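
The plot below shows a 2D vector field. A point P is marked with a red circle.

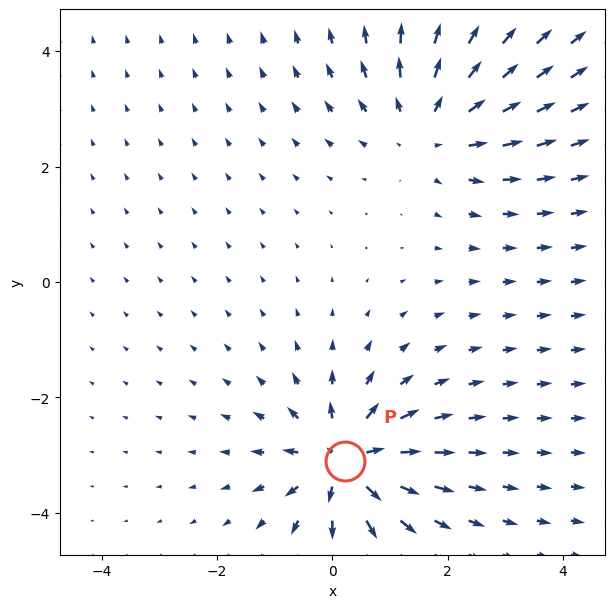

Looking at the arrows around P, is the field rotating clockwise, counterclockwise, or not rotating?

not rotating

Near P at (0.2, -3.1) the arrows show no circulation. The curl there is ≈0.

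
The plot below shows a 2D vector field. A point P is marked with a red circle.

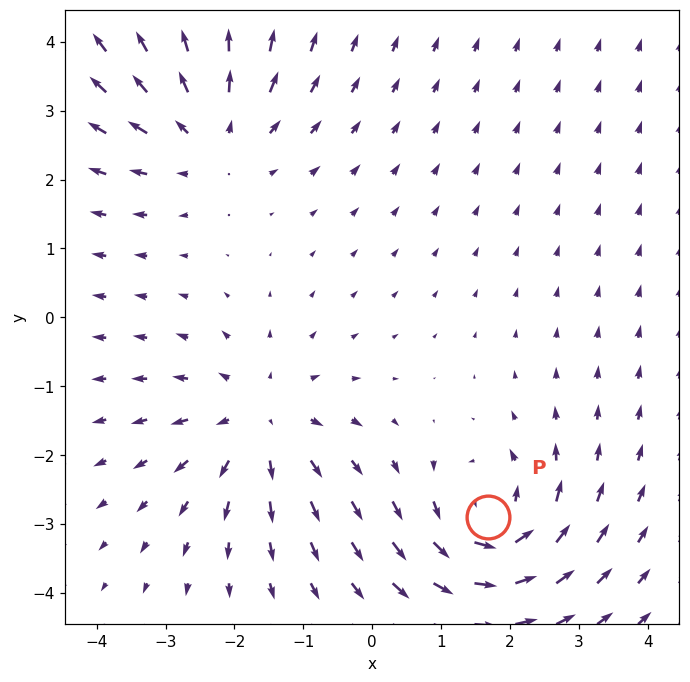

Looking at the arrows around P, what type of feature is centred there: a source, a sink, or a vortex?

At P (1.7, -2.9) the arrows circulate counterclockwise. Divergence ≈0, curl about +7 — near-zero divergence with nonzero curl is a vortex.

vortex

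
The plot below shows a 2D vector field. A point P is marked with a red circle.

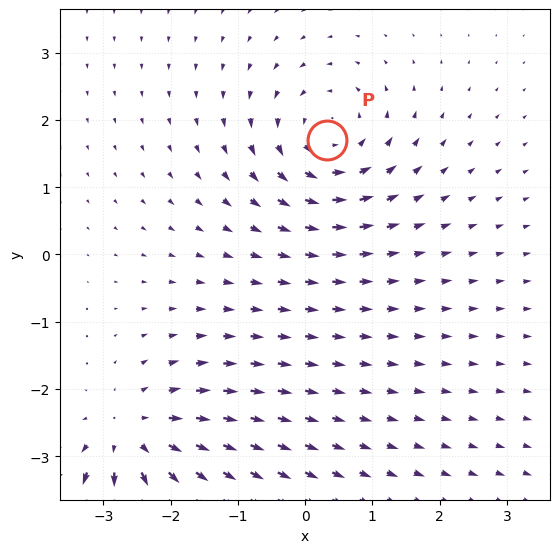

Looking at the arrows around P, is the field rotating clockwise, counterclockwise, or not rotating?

Near P at (0.3, 1.7) the arrows circulate counterclockwise. The curl (z-component) there is about +5; positive curl means counterclockwise rotation.

counterclockwise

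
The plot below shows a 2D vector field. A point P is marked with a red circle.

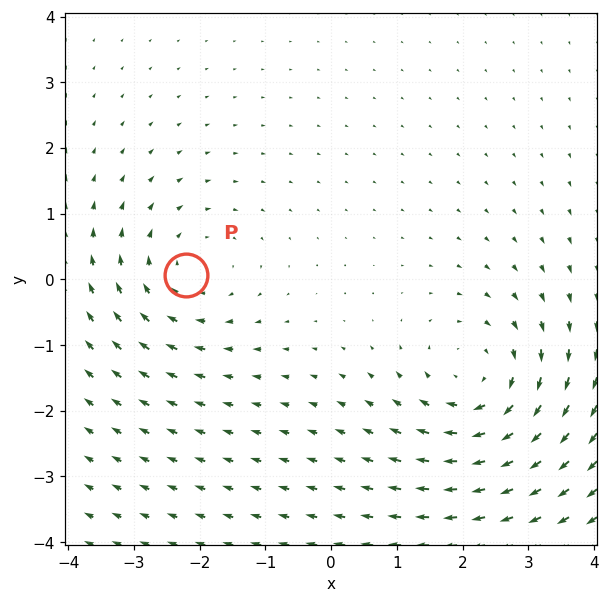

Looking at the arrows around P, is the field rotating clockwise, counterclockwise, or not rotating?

Near P at (-2.2, 0.1) the arrows circulate clockwise. The curl (z-component) there is about -3; negative curl means clockwise rotation.

clockwise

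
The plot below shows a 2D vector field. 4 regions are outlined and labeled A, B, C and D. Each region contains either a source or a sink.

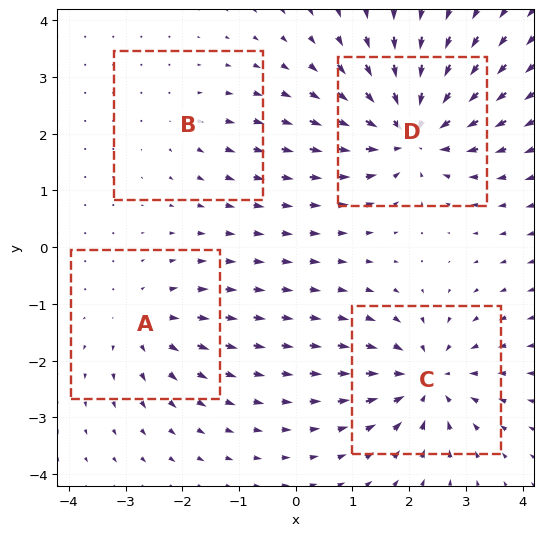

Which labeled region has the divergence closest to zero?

B

Divergence at each region's feature centre — A: about +4, B: about +2, C: about -6, D: about -7. Region B is closest to zero.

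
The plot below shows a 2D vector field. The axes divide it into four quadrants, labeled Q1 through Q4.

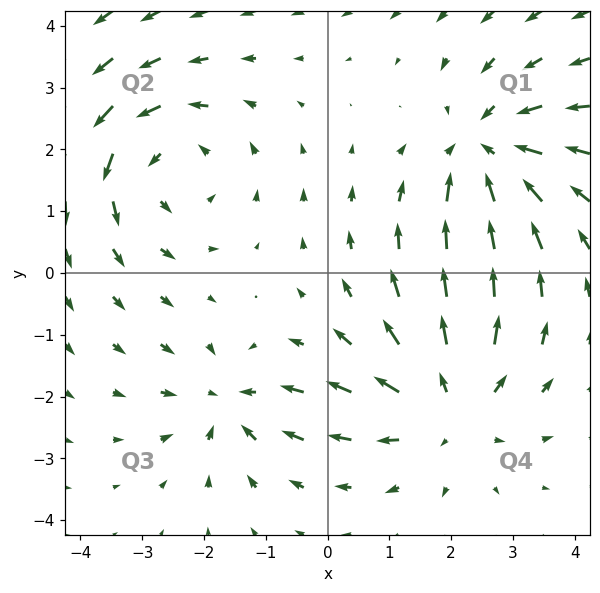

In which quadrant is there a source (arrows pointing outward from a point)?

Q4

The source sits at approximately (2.0, -2.1), which lies in quadrant Q4. The divergence there is about +4, positive as expected for a source.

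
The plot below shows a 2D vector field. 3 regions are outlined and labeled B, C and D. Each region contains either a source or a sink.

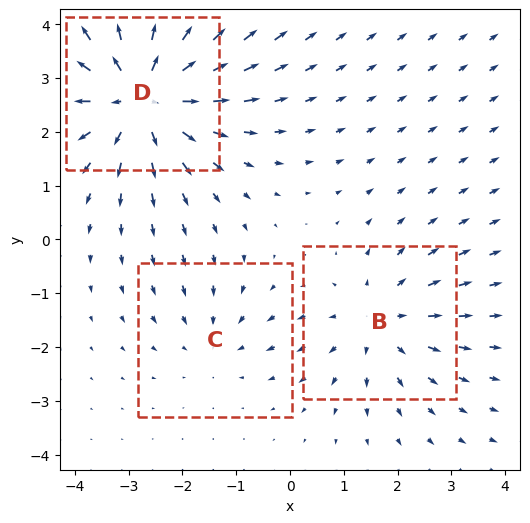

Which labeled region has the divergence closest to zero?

Divergence at each region's feature centre — B: about +3, C: about -2, D: about +5. Region C is closest to zero.

C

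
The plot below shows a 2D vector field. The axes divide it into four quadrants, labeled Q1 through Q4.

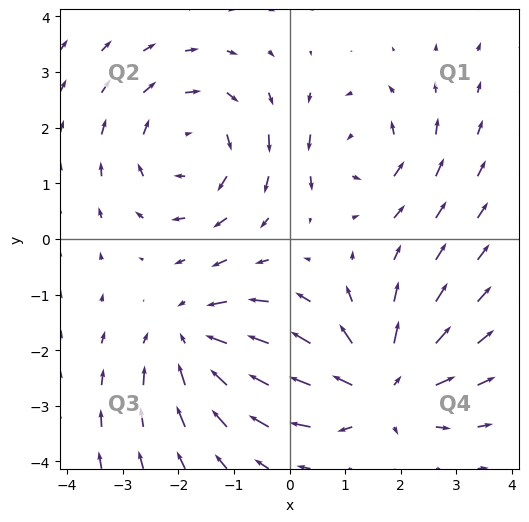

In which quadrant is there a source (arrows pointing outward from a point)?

Q4

The source sits at approximately (1.6, -2.7), which lies in quadrant Q4. The divergence there is about +5, positive as expected for a source.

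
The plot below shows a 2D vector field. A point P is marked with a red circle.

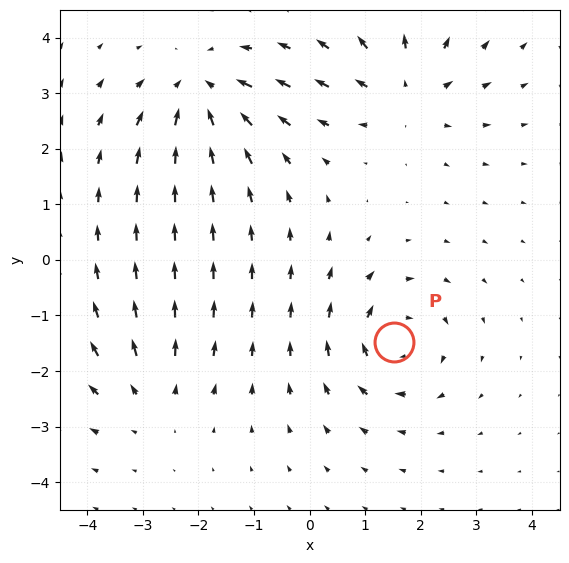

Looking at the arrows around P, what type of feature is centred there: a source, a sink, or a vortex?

vortex

At P (1.5, -1.5) the arrows circulate clockwise. Divergence ≈0, curl about -5 — near-zero divergence with nonzero curl is a vortex.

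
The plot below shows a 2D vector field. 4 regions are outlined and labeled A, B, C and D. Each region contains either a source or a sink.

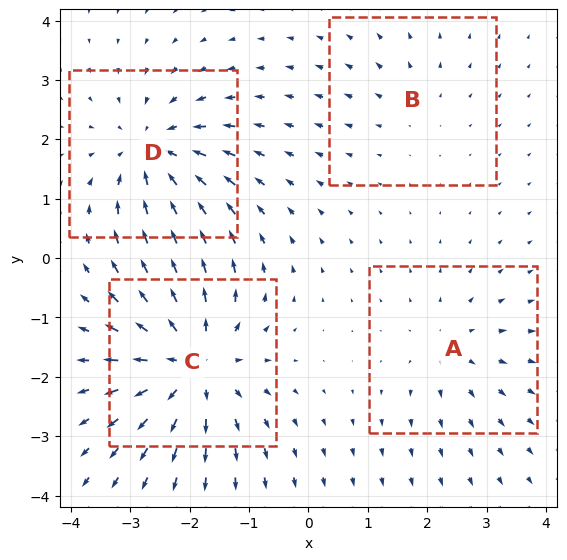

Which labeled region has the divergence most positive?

Divergence at each region's feature centre — A: about +3, B: about +2, C: about +7, D: about -5. Region C is most positive.

C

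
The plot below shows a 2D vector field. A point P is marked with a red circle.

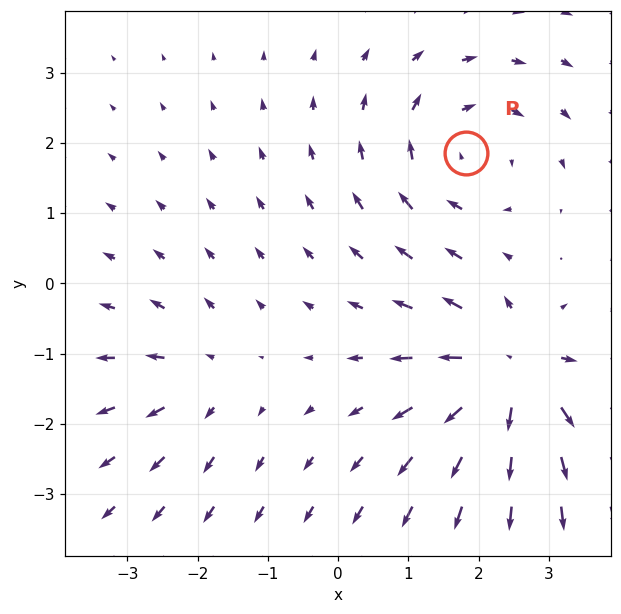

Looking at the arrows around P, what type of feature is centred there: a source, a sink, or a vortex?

vortex

At P (1.8, 1.9) the arrows circulate clockwise. Divergence ≈0, curl about -4 — near-zero divergence with nonzero curl is a vortex.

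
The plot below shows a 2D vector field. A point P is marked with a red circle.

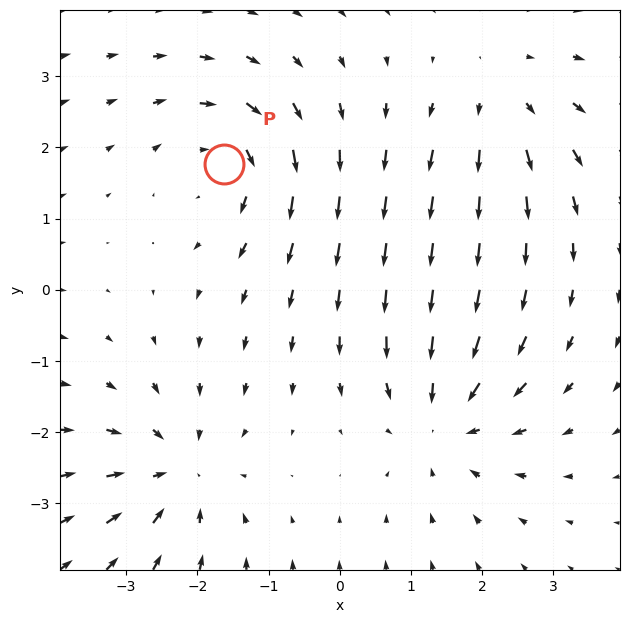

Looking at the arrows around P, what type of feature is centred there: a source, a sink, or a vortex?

vortex

At P (-1.6, 1.8) the arrows circulate clockwise. Divergence ≈0, curl about -5 — near-zero divergence with nonzero curl is a vortex.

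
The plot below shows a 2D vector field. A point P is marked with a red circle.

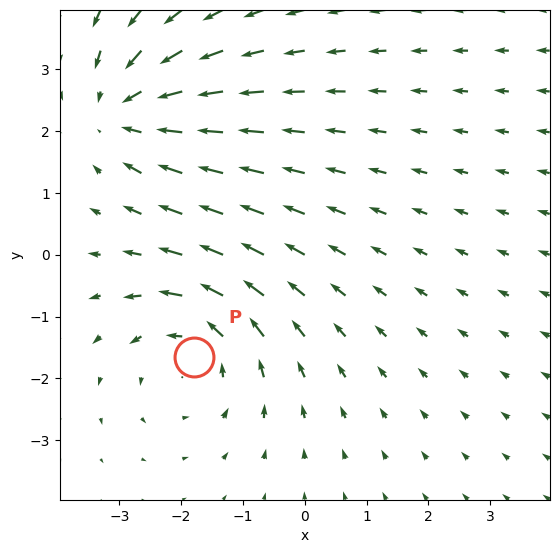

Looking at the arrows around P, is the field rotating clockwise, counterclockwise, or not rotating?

Near P at (-1.8, -1.6) the arrows circulate counterclockwise. The curl (z-component) there is about +3; positive curl means counterclockwise rotation.

counterclockwise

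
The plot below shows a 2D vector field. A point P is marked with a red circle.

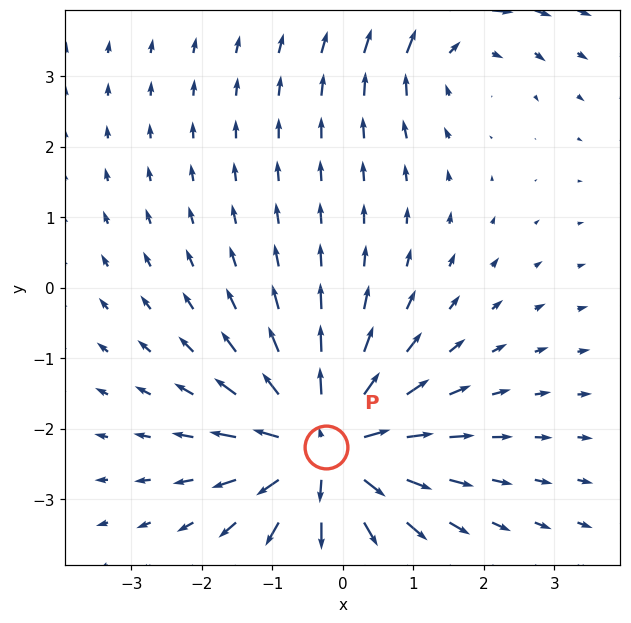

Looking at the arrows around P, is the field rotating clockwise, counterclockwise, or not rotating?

Near P at (-0.2, -2.3) the arrows show no circulation. The curl there is ≈0.

not rotating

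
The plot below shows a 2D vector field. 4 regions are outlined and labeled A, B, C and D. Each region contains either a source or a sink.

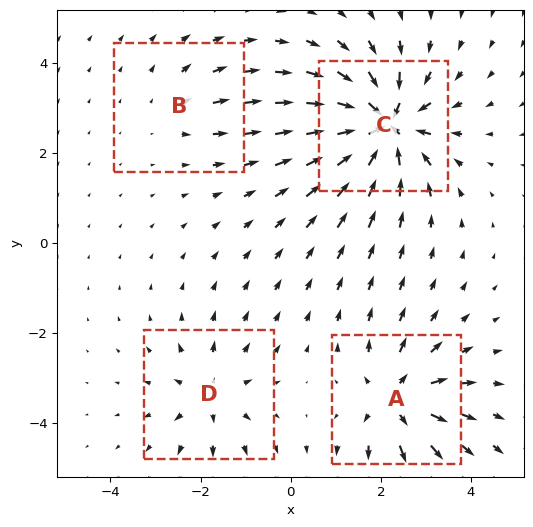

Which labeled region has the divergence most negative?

C

Divergence at each region's feature centre — A: about +6, B: about +3, C: about -9, D: about +4. Region C is most negative.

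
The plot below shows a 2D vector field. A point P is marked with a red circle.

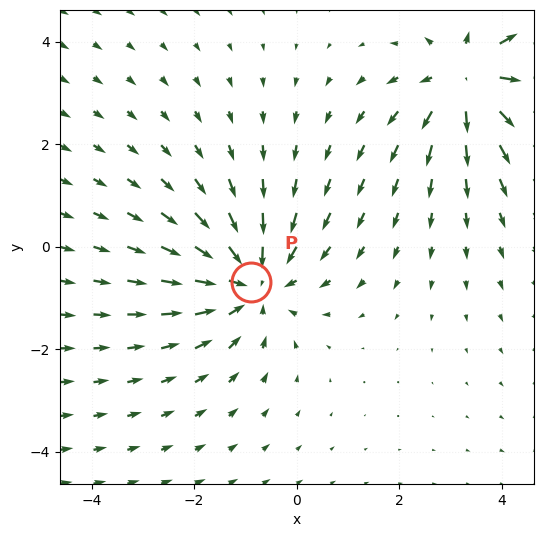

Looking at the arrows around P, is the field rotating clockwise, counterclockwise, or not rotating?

Near P at (-0.9, -0.7) the arrows show no circulation. The curl there is ≈0.

not rotating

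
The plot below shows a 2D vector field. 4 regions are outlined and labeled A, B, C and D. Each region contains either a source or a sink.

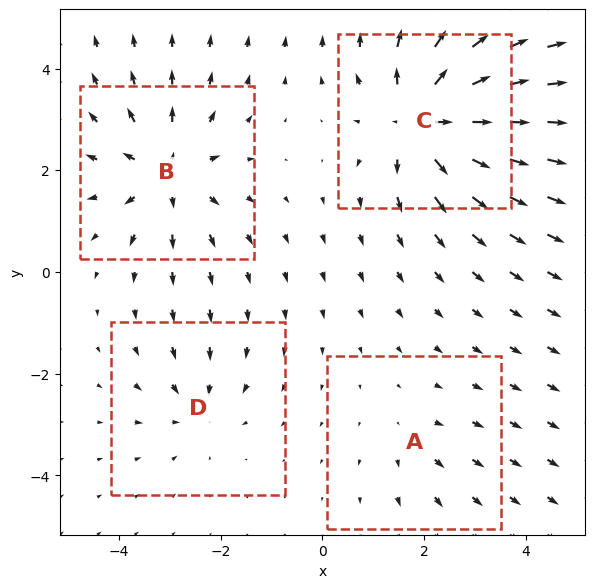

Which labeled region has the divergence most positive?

C

Divergence at each region's feature centre — A: about +2, B: about +5, C: about +7, D: about -3. Region C is most positive.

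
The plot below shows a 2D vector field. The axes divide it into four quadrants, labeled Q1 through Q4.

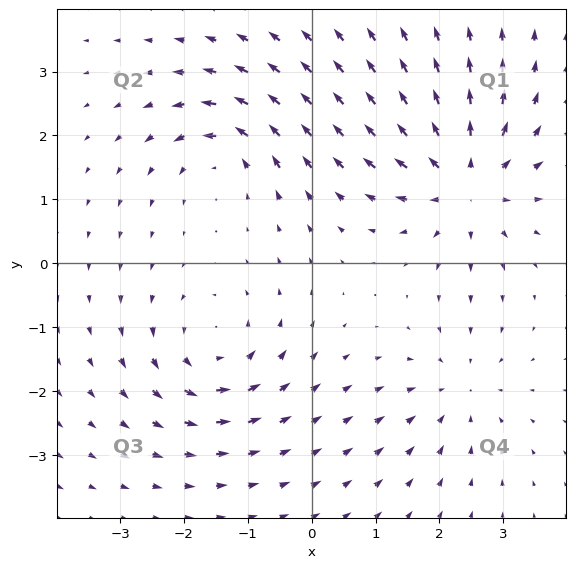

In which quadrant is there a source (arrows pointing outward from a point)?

Q1

The source sits at approximately (2.4, 1.3), which lies in quadrant Q1. The divergence there is about +6, positive as expected for a source.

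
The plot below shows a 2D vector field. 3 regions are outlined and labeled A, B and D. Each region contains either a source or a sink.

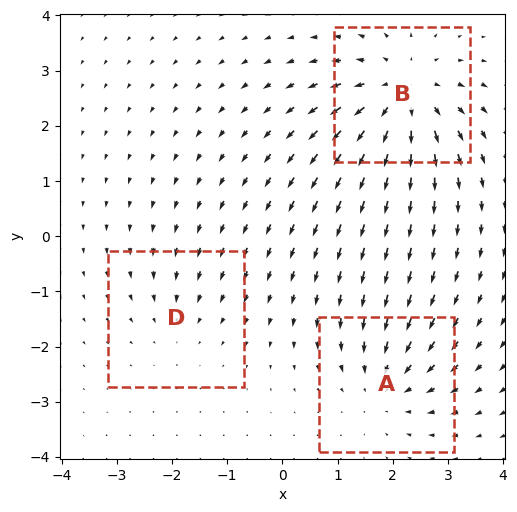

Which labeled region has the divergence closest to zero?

D

Divergence at each region's feature centre — A: about -3, B: about +5, D: about -2. Region D is closest to zero.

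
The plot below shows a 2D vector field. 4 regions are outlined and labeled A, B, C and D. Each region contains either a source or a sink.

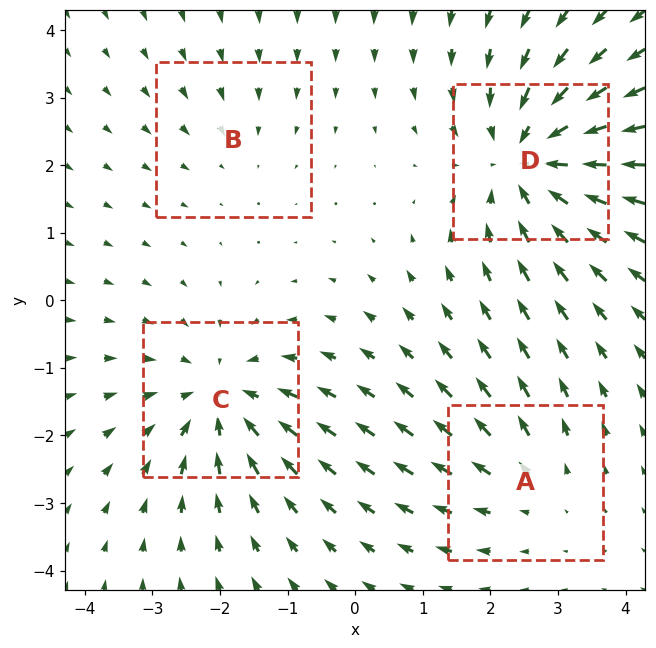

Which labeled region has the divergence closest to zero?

B

Divergence at each region's feature centre — A: about +3, B: about -2, C: about -5, D: about -6. Region B is closest to zero.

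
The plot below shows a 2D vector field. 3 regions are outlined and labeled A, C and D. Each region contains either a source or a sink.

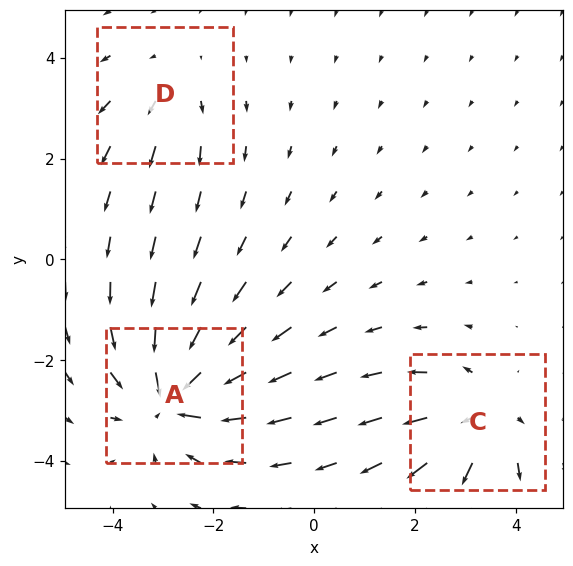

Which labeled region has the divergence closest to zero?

Divergence at each region's feature centre — A: about -5, C: about +3, D: about +2. Region D is closest to zero.

D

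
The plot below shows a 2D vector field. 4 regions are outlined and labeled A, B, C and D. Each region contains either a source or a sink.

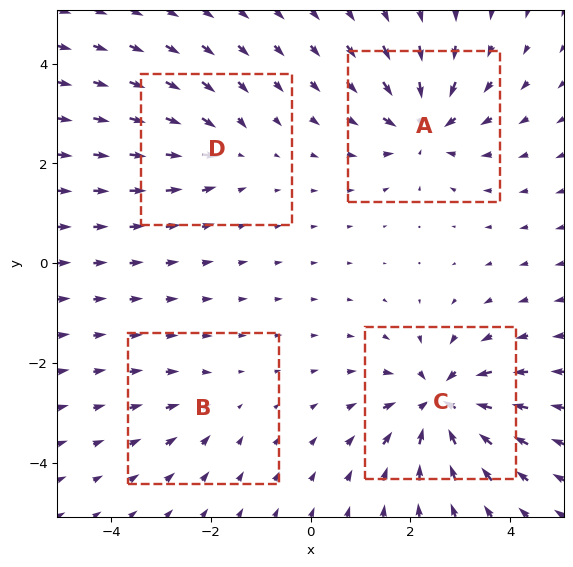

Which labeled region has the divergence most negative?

C

Divergence at each region's feature centre — A: about -6, B: about -2, C: about -8, D: about -4. Region C is most negative.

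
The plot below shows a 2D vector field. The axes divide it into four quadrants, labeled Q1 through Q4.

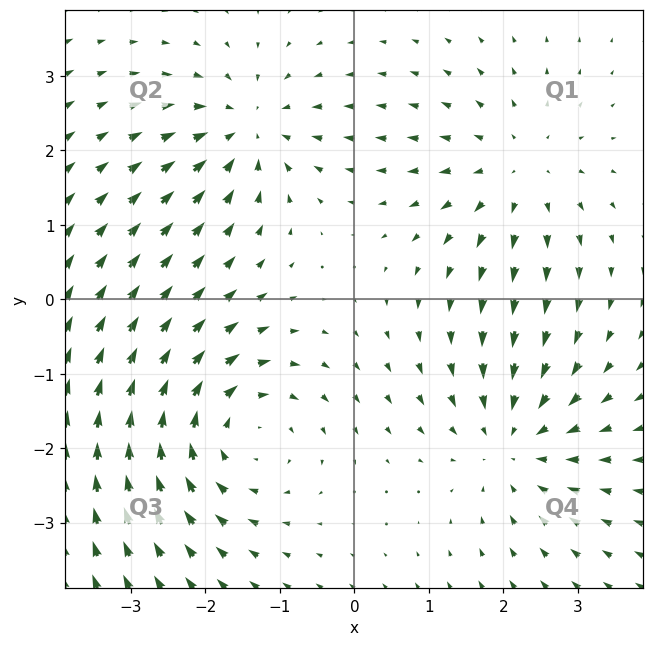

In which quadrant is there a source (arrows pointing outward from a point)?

The source sits at approximately (2.2, 1.7), which lies in quadrant Q1. The divergence there is about +3, positive as expected for a source.

Q1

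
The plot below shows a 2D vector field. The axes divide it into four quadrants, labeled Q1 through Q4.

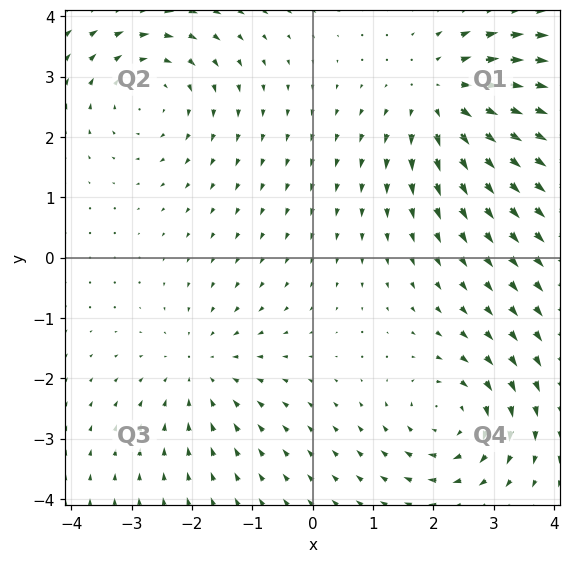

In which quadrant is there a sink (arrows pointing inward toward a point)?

The sink sits at approximately (-1.9, -1.8), which lies in quadrant Q3. The divergence there is about -3, negative as expected for a sink.

Q3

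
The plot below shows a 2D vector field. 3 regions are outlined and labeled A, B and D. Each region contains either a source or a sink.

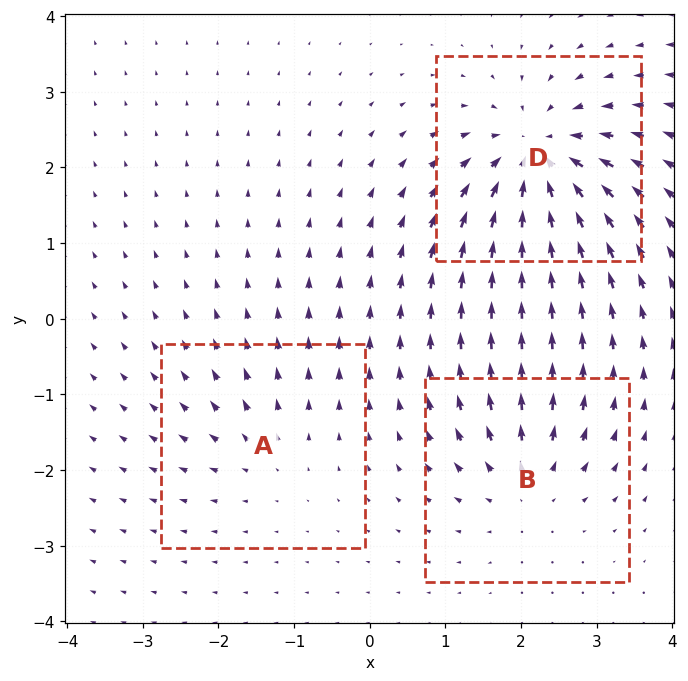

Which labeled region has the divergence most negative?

Divergence at each region's feature centre — A: about +2, B: about +4, D: about -6. Region D is most negative.

D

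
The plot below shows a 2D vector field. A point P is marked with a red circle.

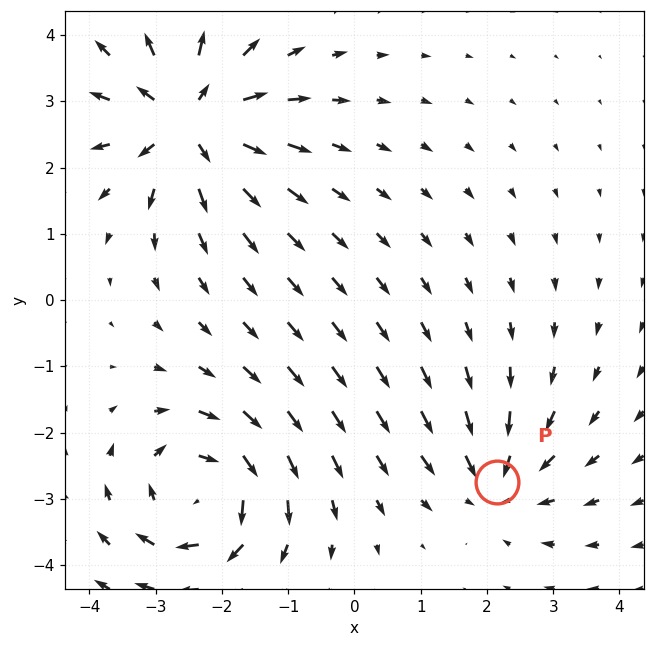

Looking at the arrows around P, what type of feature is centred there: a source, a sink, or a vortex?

sink

At P (2.1, -2.7) the arrows converge inward. Divergence about -3, curl ≈0 — negative divergence with near-zero curl is a sink.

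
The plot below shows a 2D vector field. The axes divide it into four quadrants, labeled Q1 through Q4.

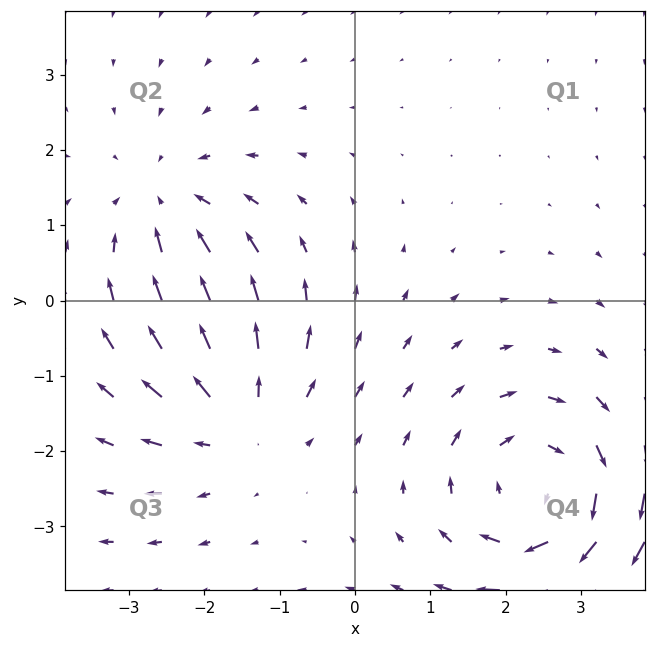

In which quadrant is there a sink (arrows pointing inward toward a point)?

The sink sits at approximately (-2.5, 1.2), which lies in quadrant Q2. The divergence there is about -3, negative as expected for a sink.

Q2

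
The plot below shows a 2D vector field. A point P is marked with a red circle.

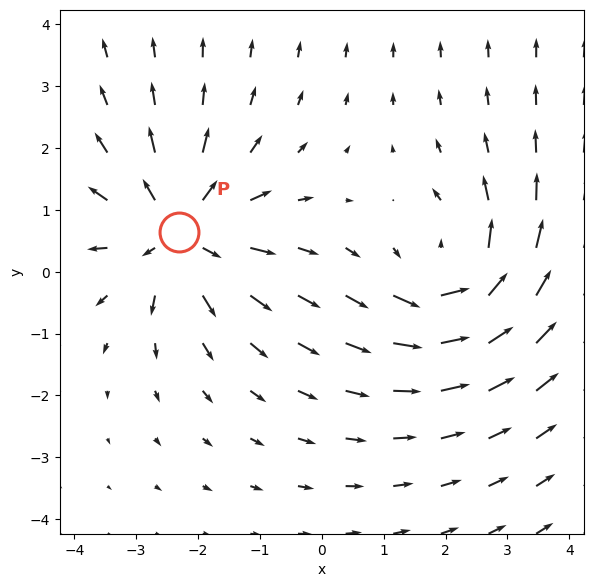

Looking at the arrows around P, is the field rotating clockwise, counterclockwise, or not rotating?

Near P at (-2.3, 0.6) the arrows show no circulation. The curl there is ≈0.

not rotating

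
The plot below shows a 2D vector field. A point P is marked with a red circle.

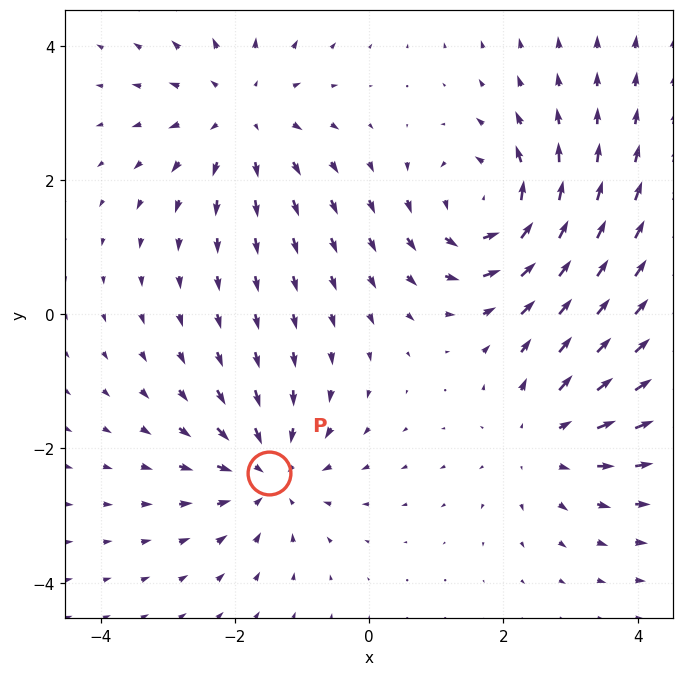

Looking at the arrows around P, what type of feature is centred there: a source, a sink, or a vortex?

At P (-1.5, -2.4) the arrows converge inward. Divergence about -4, curl ≈0 — negative divergence with near-zero curl is a sink.

sink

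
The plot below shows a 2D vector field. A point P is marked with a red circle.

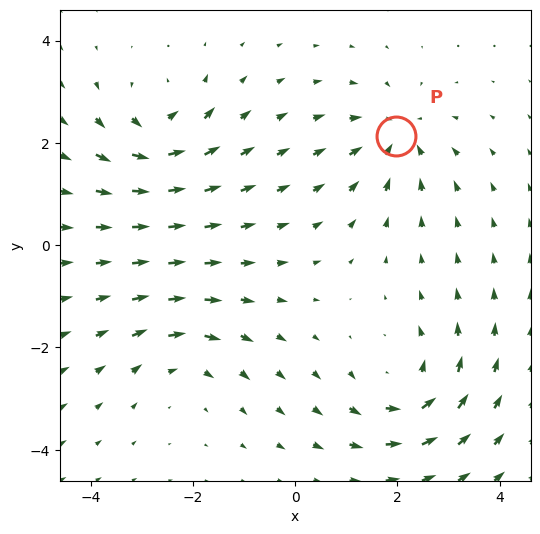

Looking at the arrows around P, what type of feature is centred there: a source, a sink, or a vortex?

sink

At P (2.0, 2.1) the arrows converge inward. Divergence about -4, curl ≈0 — negative divergence with near-zero curl is a sink.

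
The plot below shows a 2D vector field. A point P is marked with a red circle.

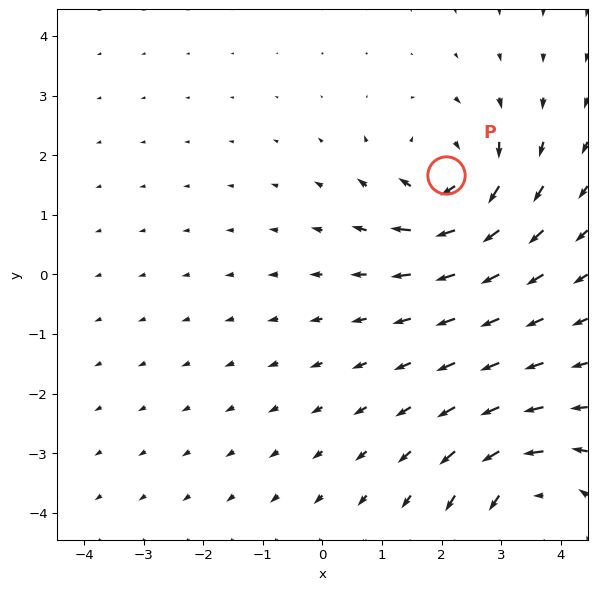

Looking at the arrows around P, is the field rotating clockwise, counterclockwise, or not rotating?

Near P at (2.1, 1.7) the arrows circulate clockwise. The curl (z-component) there is about -5; negative curl means clockwise rotation.

clockwise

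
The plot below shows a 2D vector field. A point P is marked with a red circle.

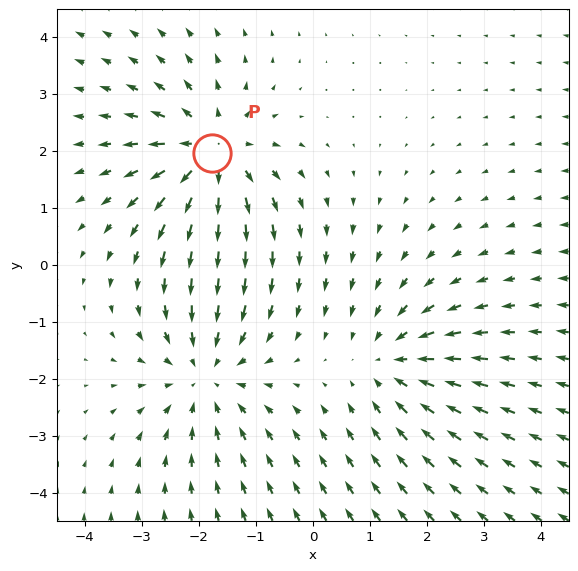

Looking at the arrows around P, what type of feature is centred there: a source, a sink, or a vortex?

source

At P (-1.8, 2.0) the arrows spread outward. Divergence about +5, curl ≈0 — positive divergence with near-zero curl is a source.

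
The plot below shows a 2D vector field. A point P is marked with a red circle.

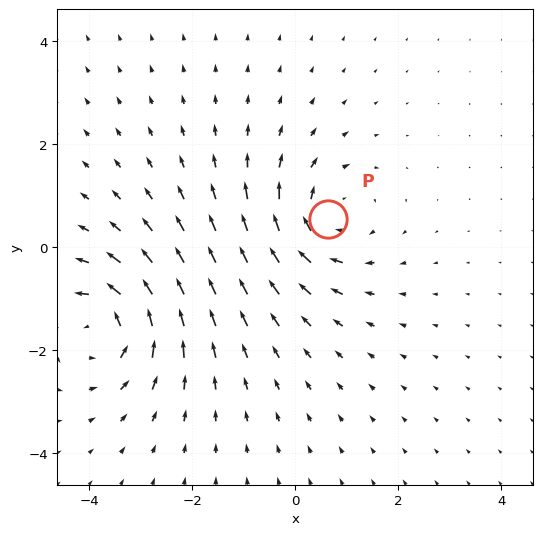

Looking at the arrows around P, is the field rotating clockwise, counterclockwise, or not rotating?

clockwise

Near P at (0.6, 0.5) the arrows circulate clockwise. The curl (z-component) there is about -5; negative curl means clockwise rotation.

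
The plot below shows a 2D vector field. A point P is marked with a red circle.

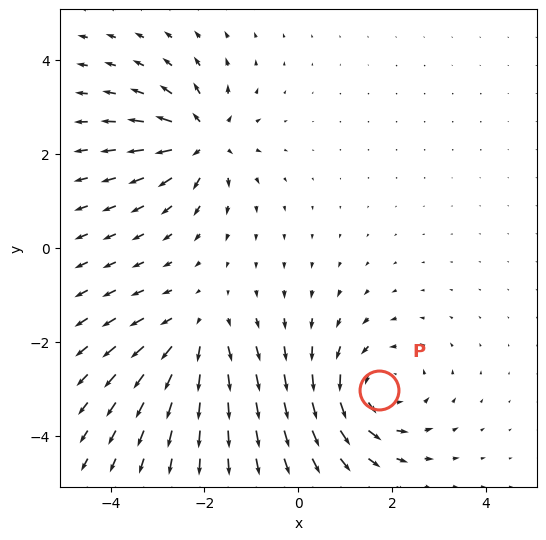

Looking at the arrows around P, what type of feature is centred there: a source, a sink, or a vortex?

vortex

At P (1.7, -3.0) the arrows circulate counterclockwise. Divergence ≈0, curl about +3 — near-zero divergence with nonzero curl is a vortex.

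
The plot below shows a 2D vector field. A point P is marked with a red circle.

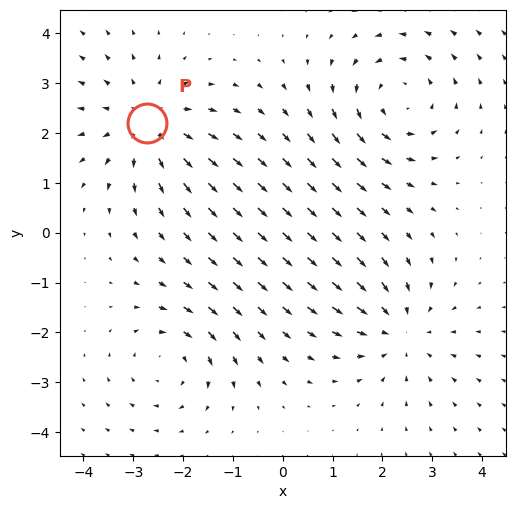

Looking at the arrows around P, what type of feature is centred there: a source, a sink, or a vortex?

At P (-2.7, 2.2) the arrows spread outward. Divergence about +4, curl ≈0 — positive divergence with near-zero curl is a source.

source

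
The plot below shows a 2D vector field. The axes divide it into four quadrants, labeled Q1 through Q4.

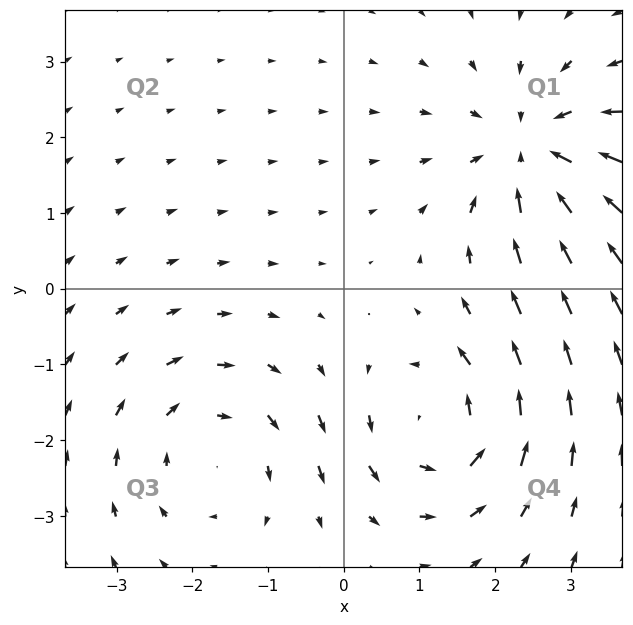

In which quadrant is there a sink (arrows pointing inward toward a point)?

The sink sits at approximately (2.5, 1.8), which lies in quadrant Q1. The divergence there is about -5, negative as expected for a sink.

Q1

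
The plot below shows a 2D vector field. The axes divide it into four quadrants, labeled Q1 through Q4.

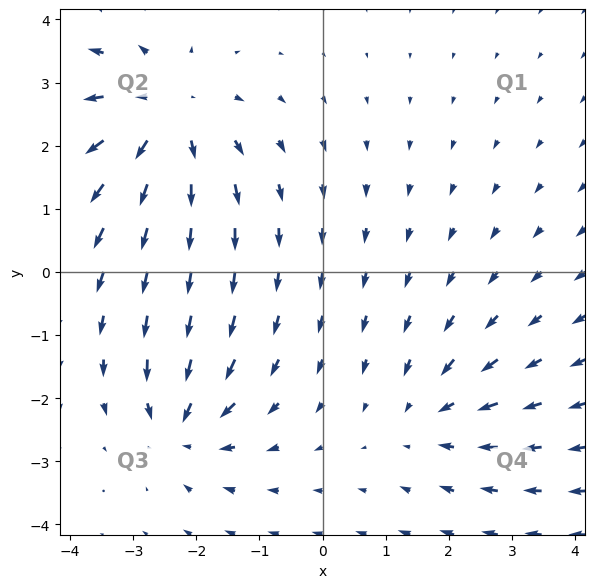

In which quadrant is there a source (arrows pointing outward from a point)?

Q2

The source sits at approximately (-2.5, 2.5), which lies in quadrant Q2. The divergence there is about +4, positive as expected for a source.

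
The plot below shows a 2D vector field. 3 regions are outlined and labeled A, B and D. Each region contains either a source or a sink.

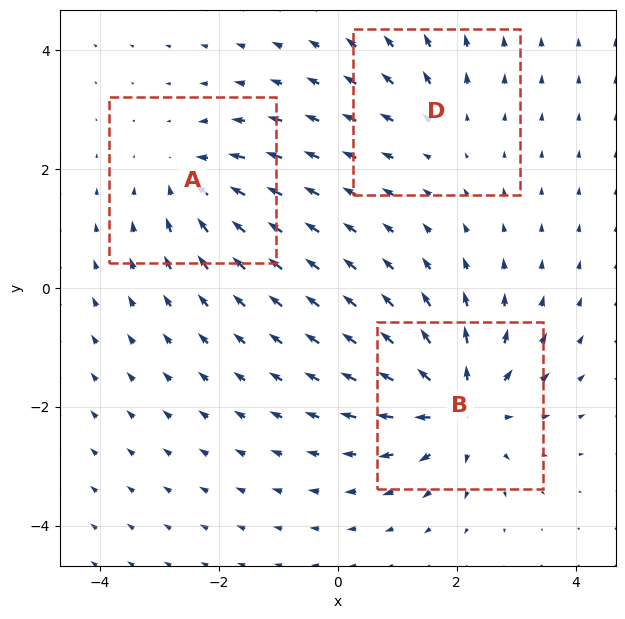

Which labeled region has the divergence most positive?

B

Divergence at each region's feature centre — A: about -4, B: about +6, D: about +2. Region B is most positive.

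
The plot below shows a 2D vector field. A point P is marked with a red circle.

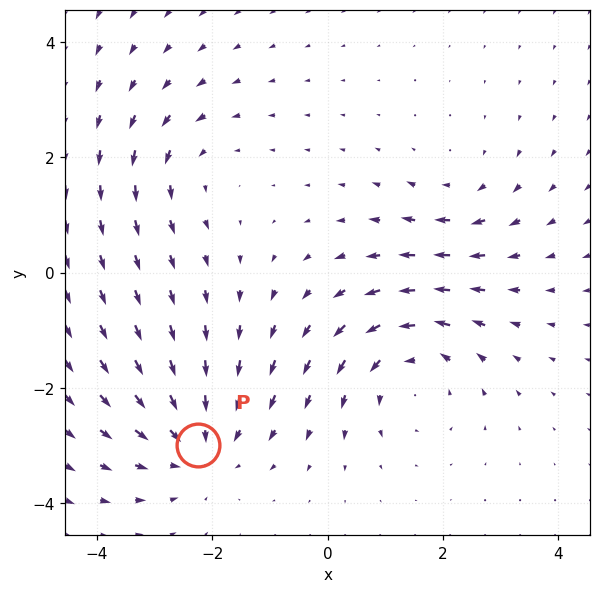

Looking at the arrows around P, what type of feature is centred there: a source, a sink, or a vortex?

At P (-2.2, -3.0) the arrows converge inward. Divergence about -3, curl ≈0 — negative divergence with near-zero curl is a sink.

sink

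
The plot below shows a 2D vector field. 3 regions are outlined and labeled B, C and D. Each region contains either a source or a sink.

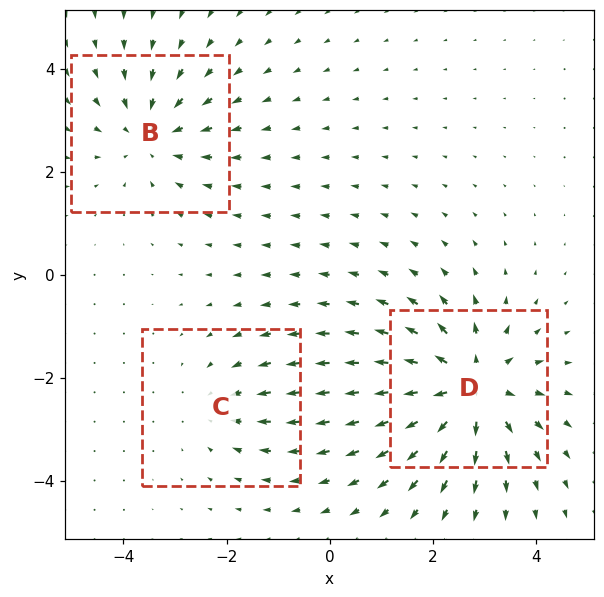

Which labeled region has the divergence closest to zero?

Divergence at each region's feature centre — B: about -3, C: about -2, D: about +5. Region C is closest to zero.

C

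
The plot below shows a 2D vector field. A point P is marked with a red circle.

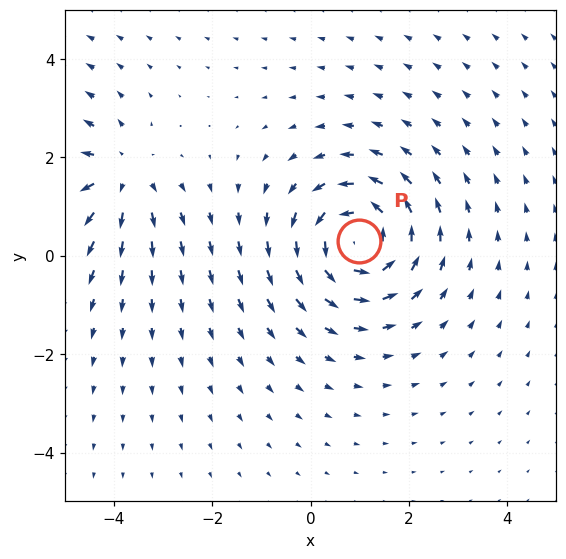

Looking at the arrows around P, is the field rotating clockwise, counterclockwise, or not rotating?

counterclockwise

Near P at (1.0, 0.3) the arrows circulate counterclockwise. The curl (z-component) there is about +5; positive curl means counterclockwise rotation.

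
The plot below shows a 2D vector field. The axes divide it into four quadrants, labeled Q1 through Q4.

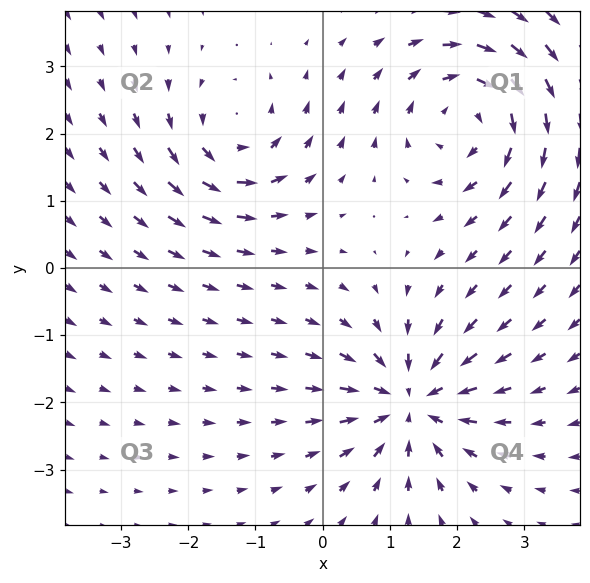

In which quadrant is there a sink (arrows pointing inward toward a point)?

The sink sits at approximately (1.3, -2.0), which lies in quadrant Q4. The divergence there is about -5, negative as expected for a sink.

Q4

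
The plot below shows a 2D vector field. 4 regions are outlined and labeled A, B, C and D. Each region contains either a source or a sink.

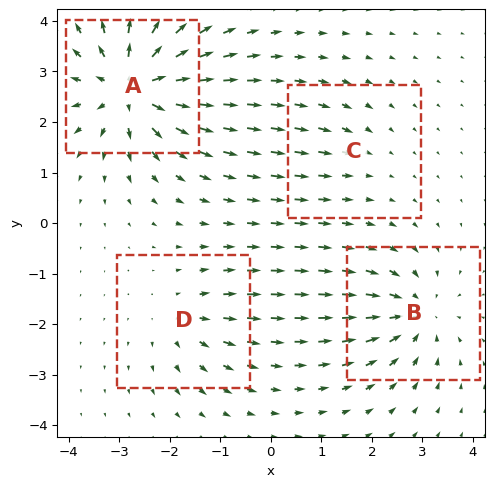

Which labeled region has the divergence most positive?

A

Divergence at each region's feature centre — A: about +8, B: about -5, C: about -2, D: about +4. Region A is most positive.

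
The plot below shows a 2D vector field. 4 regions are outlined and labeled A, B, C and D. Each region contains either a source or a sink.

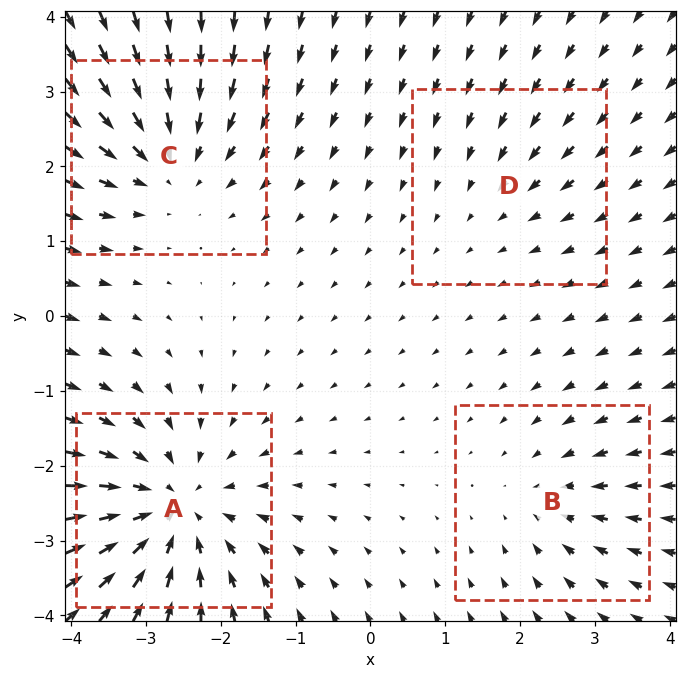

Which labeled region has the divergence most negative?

Divergence at each region's feature centre — A: about -6, B: about -3, C: about -5, D: about -2. Region A is most negative.

A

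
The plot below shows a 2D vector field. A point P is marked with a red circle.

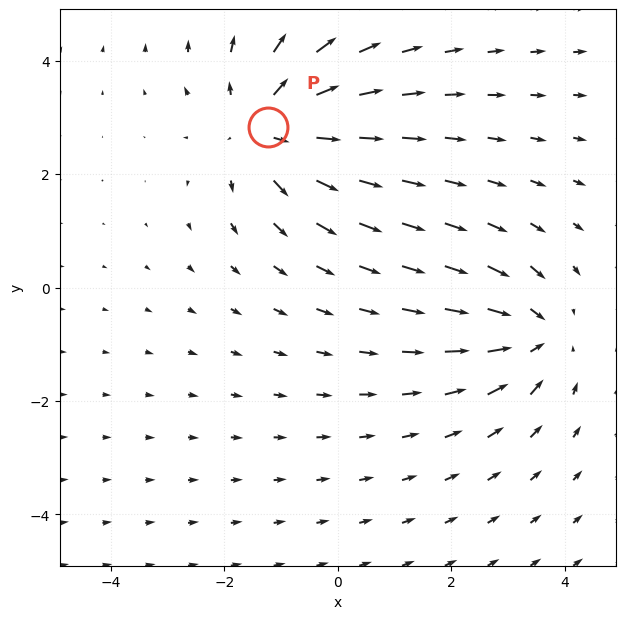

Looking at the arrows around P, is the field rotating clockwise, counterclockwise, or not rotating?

Near P at (-1.2, 2.8) the arrows show no circulation. The curl there is ≈0.

not rotating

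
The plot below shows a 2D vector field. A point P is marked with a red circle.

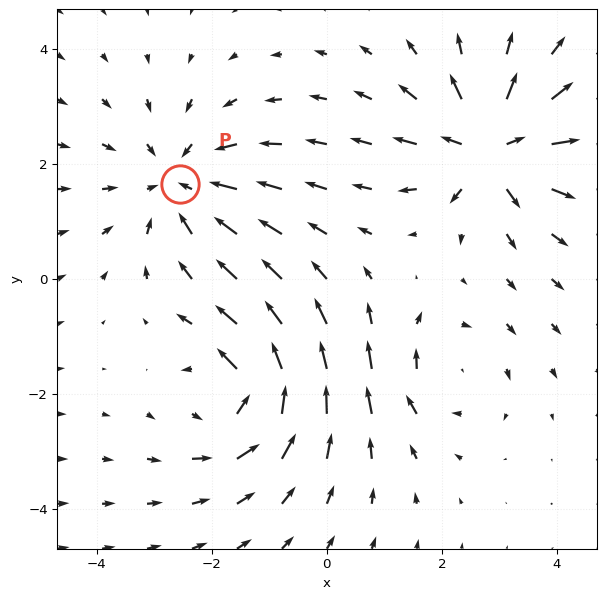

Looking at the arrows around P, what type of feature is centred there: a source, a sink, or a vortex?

At P (-2.6, 1.7) the arrows converge inward. Divergence about -3, curl ≈0 — negative divergence with near-zero curl is a sink.

sink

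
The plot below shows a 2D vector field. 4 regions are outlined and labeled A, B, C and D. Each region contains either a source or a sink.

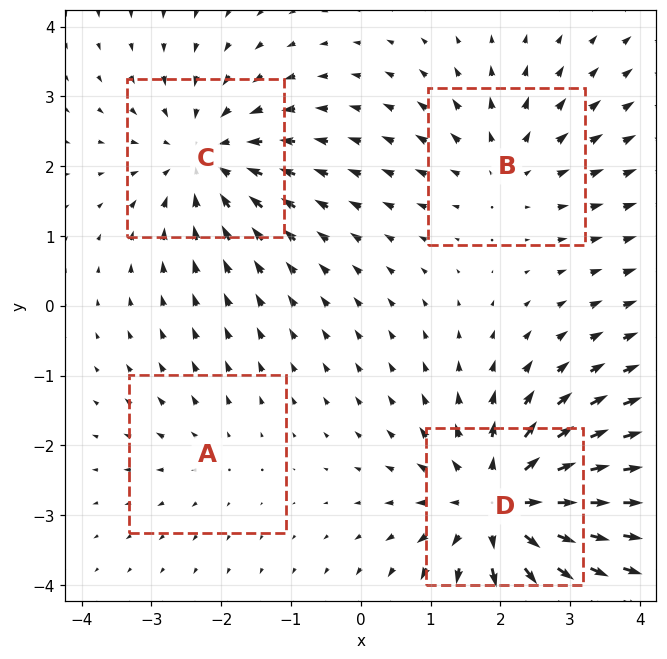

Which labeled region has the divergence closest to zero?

A

Divergence at each region's feature centre — A: about +2, B: about +3, C: about -5, D: about +7. Region A is closest to zero.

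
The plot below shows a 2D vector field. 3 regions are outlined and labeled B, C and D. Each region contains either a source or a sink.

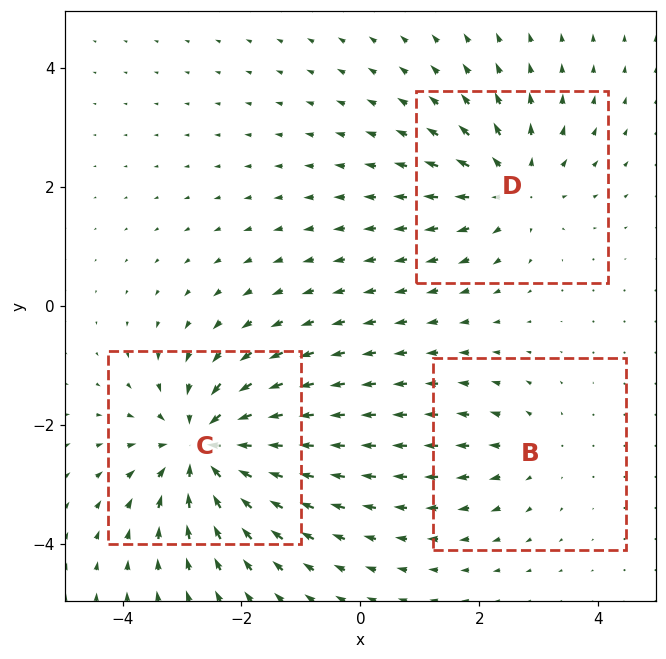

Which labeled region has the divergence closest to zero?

B

Divergence at each region's feature centre — B: about +2, C: about -5, D: about +4. Region B is closest to zero.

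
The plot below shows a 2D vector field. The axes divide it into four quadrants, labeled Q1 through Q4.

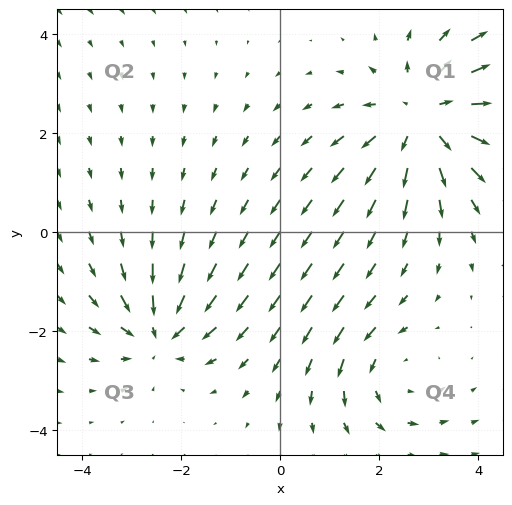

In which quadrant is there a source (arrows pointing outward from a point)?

Q1

The source sits at approximately (2.9, 2.3), which lies in quadrant Q1. The divergence there is about +3, positive as expected for a source.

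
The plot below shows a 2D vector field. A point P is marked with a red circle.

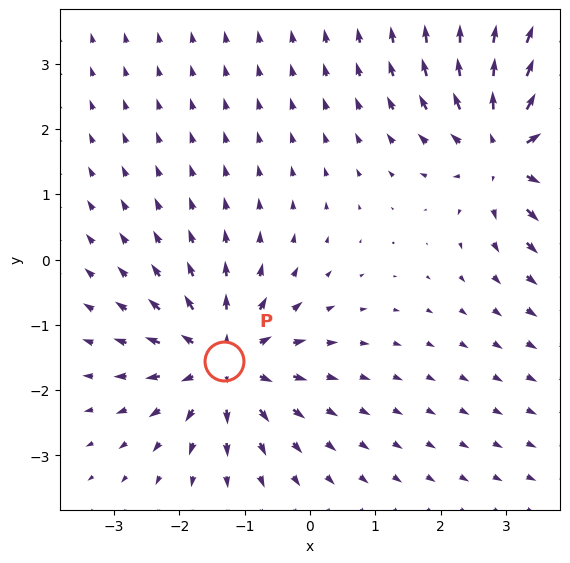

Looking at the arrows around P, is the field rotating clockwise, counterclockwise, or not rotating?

not rotating

Near P at (-1.3, -1.6) the arrows show no circulation. The curl there is ≈0.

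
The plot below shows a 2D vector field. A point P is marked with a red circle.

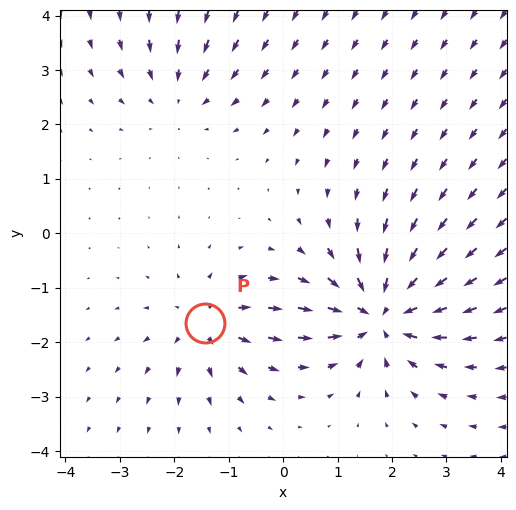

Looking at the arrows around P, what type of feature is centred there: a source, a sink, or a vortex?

At P (-1.4, -1.6) the arrows spread outward. Divergence about +3, curl ≈0 — positive divergence with near-zero curl is a source.

source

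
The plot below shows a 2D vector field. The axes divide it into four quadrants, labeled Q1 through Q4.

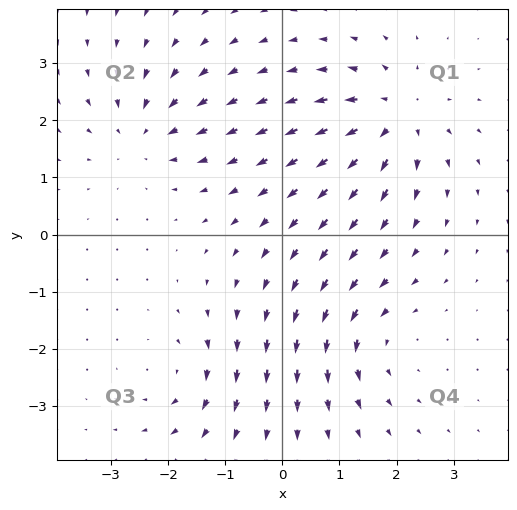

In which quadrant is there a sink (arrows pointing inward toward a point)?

Q2

The sink sits at approximately (-2.4, 1.8), which lies in quadrant Q2. The divergence there is about -4, negative as expected for a sink.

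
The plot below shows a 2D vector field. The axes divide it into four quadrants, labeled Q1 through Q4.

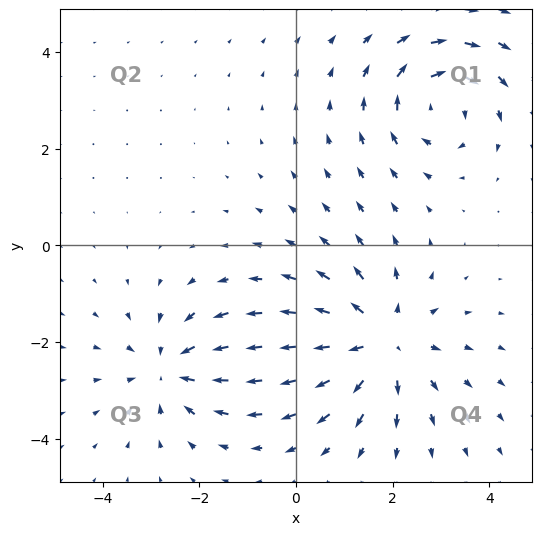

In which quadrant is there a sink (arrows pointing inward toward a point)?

Q3

The sink sits at approximately (-2.6, -2.6), which lies in quadrant Q3. The divergence there is about -4, negative as expected for a sink.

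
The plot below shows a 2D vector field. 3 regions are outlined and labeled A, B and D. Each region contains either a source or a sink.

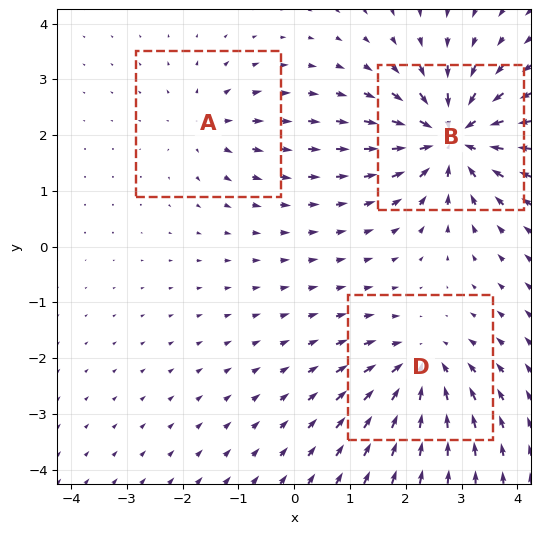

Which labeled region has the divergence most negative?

Divergence at each region's feature centre — A: about +3, B: about -6, D: about -4. Region B is most negative.

B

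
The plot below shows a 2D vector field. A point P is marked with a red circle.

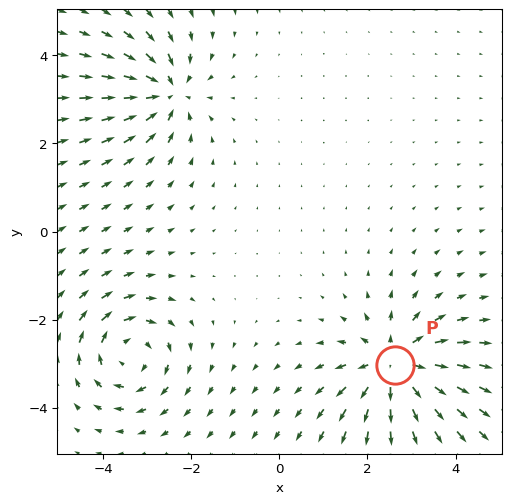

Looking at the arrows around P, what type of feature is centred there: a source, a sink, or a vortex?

source

At P (2.6, -3.0) the arrows spread outward. Divergence about +6, curl ≈0 — positive divergence with near-zero curl is a source.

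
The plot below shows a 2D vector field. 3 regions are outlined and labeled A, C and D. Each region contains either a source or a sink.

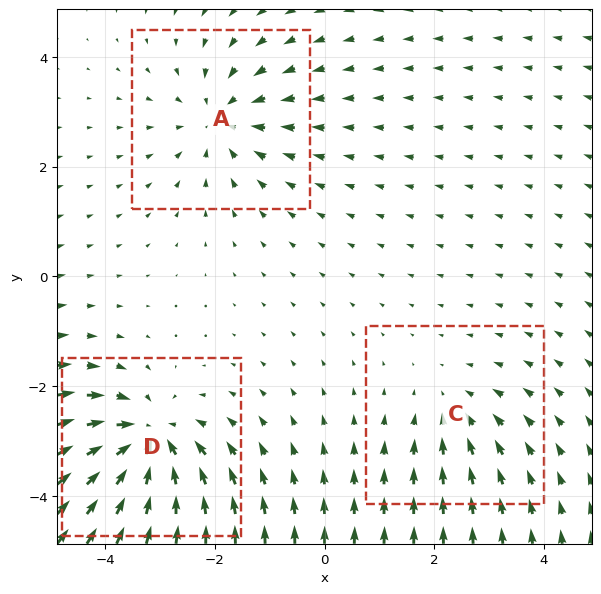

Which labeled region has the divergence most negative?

Divergence at each region's feature centre — A: about -3, C: about -2, D: about -5. Region D is most negative.

D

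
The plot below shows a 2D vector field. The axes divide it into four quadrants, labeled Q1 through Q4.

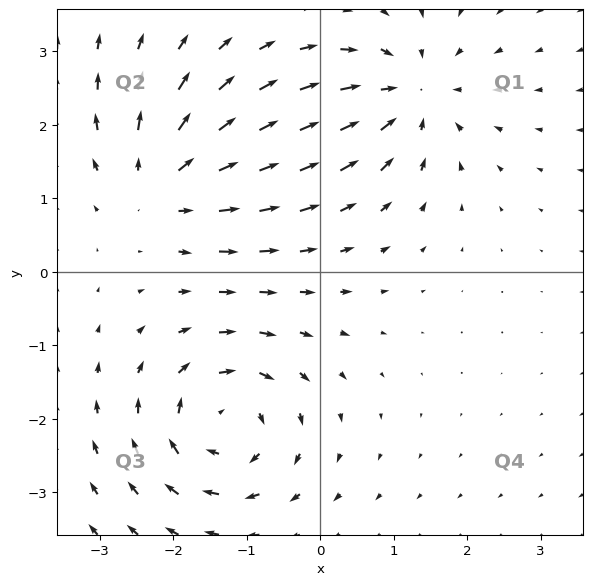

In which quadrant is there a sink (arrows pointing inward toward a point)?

The sink sits at approximately (1.2, 2.4), which lies in quadrant Q1. The divergence there is about -5, negative as expected for a sink.

Q1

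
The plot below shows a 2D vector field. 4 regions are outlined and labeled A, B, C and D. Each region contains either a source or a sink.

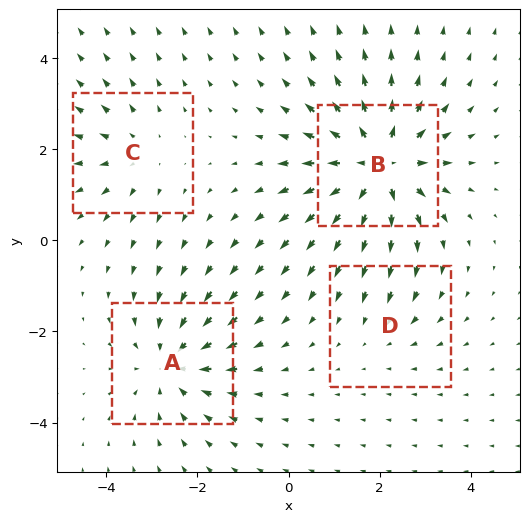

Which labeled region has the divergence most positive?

B

Divergence at each region's feature centre — A: about -5, B: about +7, C: about +3, D: about -2. Region B is most positive.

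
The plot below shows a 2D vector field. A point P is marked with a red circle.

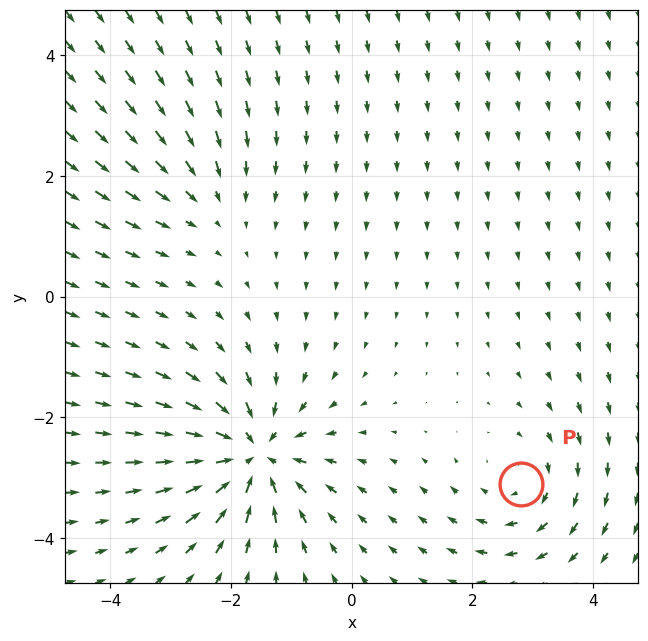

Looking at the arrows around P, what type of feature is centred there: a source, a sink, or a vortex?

At P (2.8, -3.1) the arrows circulate clockwise. Divergence ≈0, curl about -3 — near-zero divergence with nonzero curl is a vortex.

vortex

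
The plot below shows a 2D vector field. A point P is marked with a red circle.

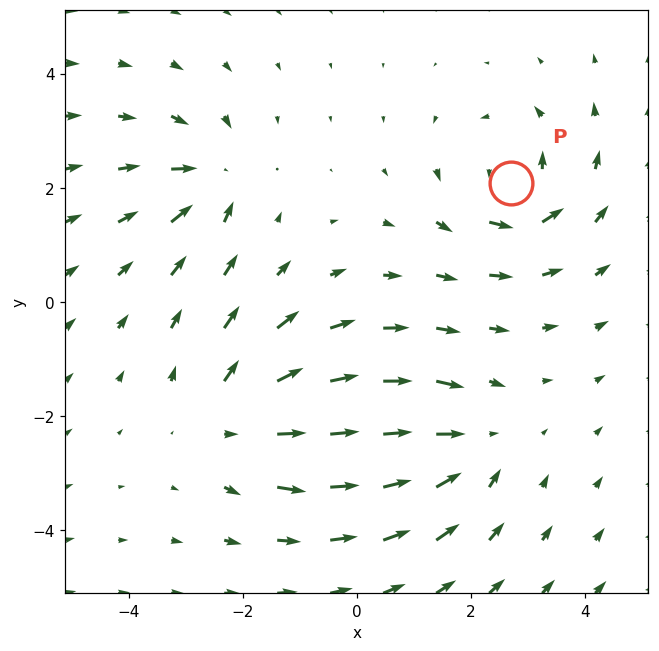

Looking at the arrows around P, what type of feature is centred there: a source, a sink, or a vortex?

At P (2.7, 2.1) the arrows circulate counterclockwise. Divergence ≈0, curl about +5 — near-zero divergence with nonzero curl is a vortex.

vortex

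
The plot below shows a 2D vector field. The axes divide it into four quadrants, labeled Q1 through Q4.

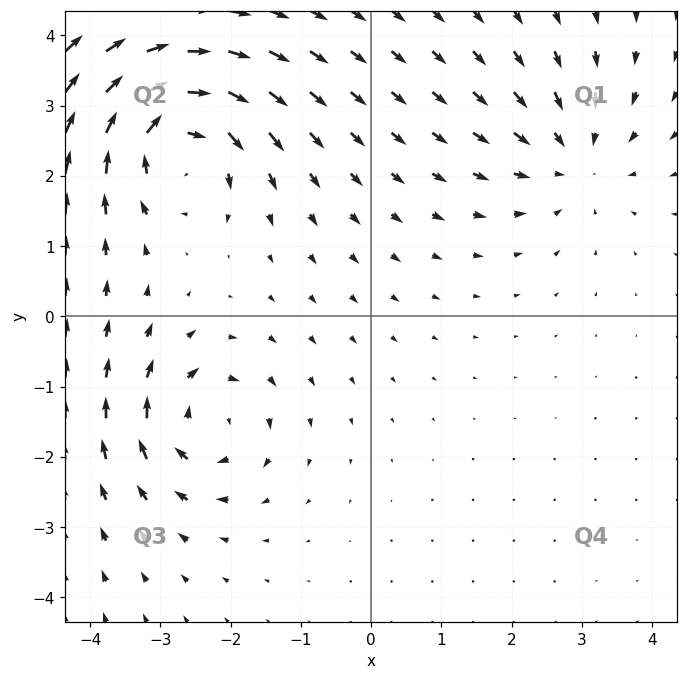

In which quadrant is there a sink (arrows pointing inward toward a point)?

The sink sits at approximately (2.9, 2.2), which lies in quadrant Q1. The divergence there is about -3, negative as expected for a sink.

Q1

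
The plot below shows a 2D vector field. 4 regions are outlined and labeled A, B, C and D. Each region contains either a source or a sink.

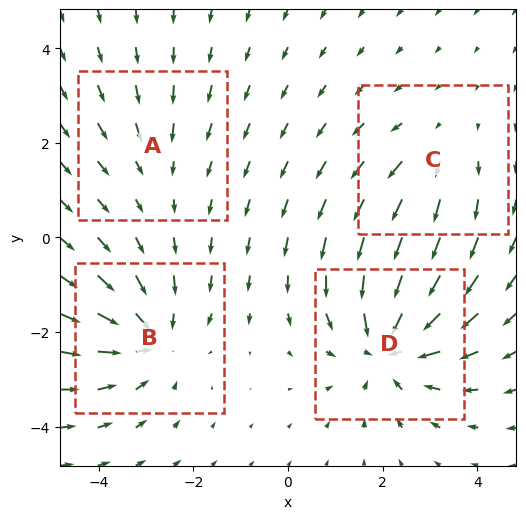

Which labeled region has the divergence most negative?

D

Divergence at each region's feature centre — A: about -2, B: about -5, C: about +3, D: about -6. Region D is most negative.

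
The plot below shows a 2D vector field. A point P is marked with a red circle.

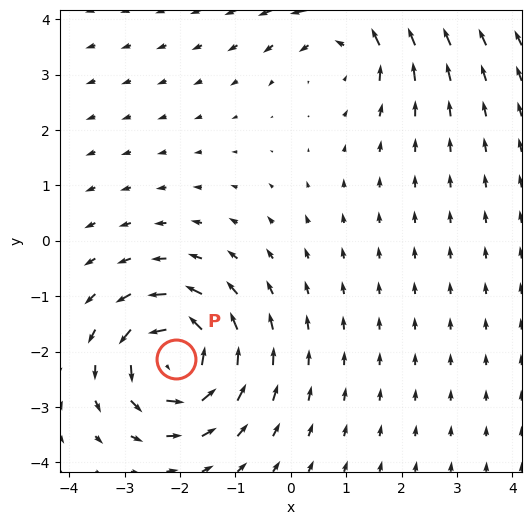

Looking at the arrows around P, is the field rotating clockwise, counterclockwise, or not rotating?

Near P at (-2.1, -2.1) the arrows circulate counterclockwise. The curl (z-component) there is about +6; positive curl means counterclockwise rotation.

counterclockwise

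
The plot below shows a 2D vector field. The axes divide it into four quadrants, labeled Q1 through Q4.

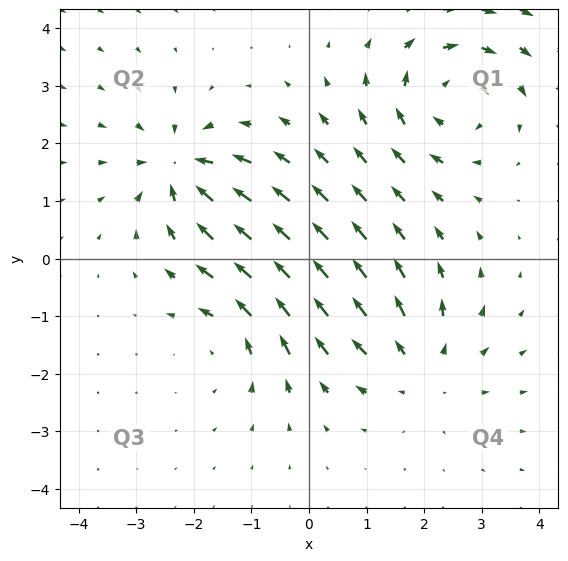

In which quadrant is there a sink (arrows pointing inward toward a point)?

Q2

The sink sits at approximately (-2.2, 1.6), which lies in quadrant Q2. The divergence there is about -6, negative as expected for a sink.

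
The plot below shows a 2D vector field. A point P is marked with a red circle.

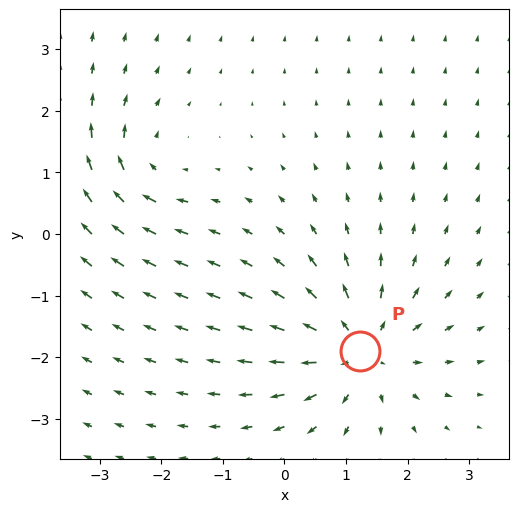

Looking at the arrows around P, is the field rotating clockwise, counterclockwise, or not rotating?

Near P at (1.2, -1.9) the arrows show no circulation. The curl there is ≈0.

not rotating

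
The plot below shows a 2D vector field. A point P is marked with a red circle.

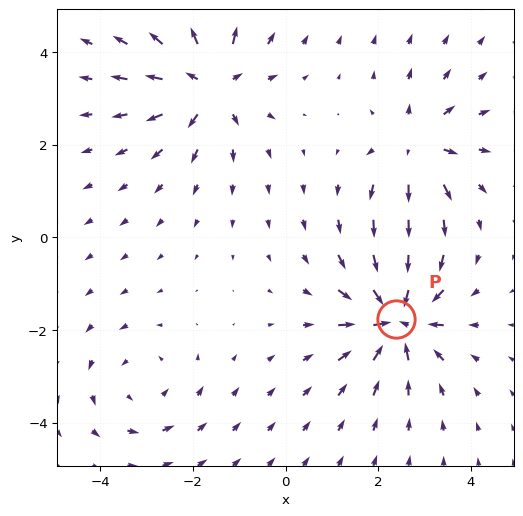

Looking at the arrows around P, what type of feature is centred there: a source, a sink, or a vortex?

At P (2.4, -1.8) the arrows converge inward. Divergence about -7, curl ≈0 — negative divergence with near-zero curl is a sink.

sink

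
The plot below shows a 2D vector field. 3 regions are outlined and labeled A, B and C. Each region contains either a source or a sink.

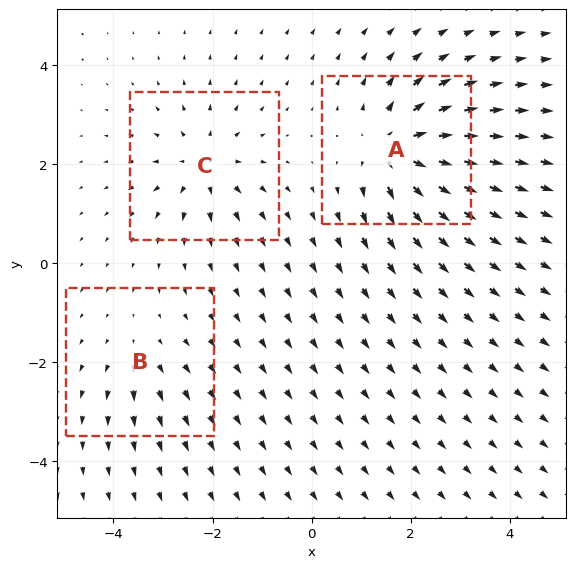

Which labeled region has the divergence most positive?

A

Divergence at each region's feature centre — A: about +6, B: about +2, C: about +4. Region A is most positive.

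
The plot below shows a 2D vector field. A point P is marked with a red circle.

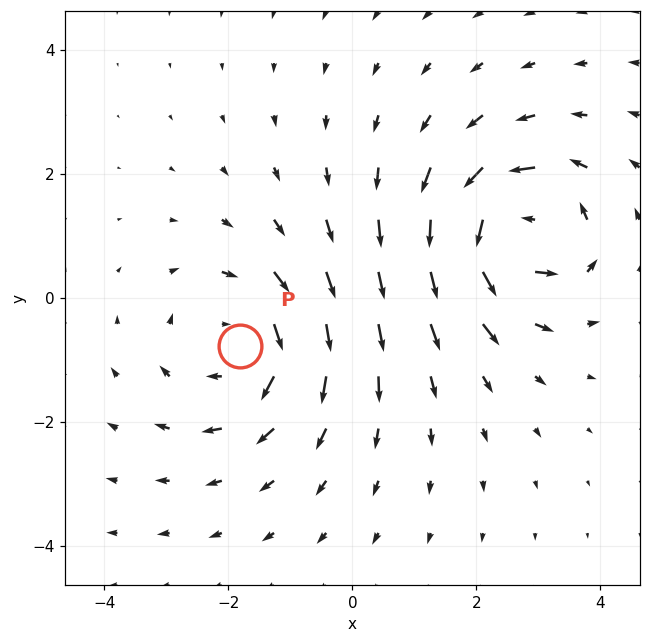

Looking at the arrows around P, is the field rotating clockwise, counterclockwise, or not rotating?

clockwise

Near P at (-1.8, -0.8) the arrows circulate clockwise. The curl (z-component) there is about -4; negative curl means clockwise rotation.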